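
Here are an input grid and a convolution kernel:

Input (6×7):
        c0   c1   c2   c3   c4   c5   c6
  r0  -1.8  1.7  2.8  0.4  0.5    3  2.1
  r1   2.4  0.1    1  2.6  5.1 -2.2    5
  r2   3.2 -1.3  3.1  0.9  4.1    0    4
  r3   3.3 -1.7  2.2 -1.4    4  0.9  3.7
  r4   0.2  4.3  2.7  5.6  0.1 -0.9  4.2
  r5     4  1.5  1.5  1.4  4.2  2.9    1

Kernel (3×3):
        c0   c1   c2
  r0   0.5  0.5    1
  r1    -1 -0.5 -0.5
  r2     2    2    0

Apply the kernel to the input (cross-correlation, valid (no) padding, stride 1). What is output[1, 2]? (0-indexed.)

2.9

The receptive field on the input at this output position is [1 2.6 5.1 / 3.1 0.9 4.1 / 2.2 -1.4 4]. Elementwise product with the kernel and sum: 1·0.5 + 2.6·0.5 + 5.1·1 + 3.1·-1 + 0.9·-0.5 + 4.1·-0.5 + 2.2·2 + -1.4·2.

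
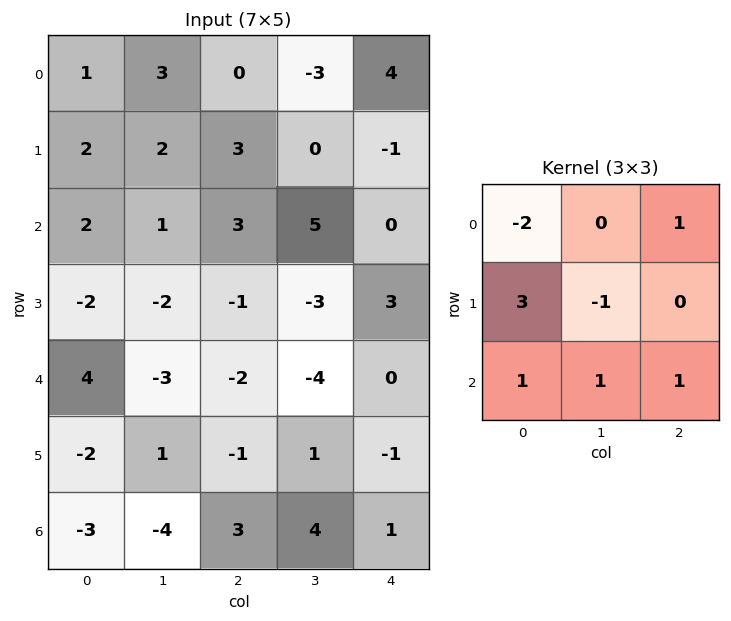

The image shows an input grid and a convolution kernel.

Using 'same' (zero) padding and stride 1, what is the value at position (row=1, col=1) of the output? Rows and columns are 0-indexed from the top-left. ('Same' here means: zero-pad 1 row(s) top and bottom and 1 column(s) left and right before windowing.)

The receptive field on the zero-padded input at this output position is [1 3 0 / 2 2 3 / 2 1 3]. Elementwise product with the kernel and sum: 1·-2 + 0·1 + 2·3 + 2·-1 + 2·1 + 1·1 + 3·1.

8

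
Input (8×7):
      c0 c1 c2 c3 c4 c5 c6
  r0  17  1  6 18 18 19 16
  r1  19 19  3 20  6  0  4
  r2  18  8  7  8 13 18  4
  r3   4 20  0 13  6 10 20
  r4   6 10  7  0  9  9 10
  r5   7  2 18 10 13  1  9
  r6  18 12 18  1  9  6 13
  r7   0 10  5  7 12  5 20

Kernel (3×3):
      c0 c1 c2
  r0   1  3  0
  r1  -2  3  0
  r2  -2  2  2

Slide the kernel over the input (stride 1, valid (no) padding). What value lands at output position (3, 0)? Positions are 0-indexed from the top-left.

The receptive field on the input at this output position is [4 20 0 / 6 10 7 / 7 2 18]. Elementwise product with the kernel and sum: 4·1 + 20·3 + 6·-2 + 10·3 + 7·-2 + 2·2 + 18·2.

108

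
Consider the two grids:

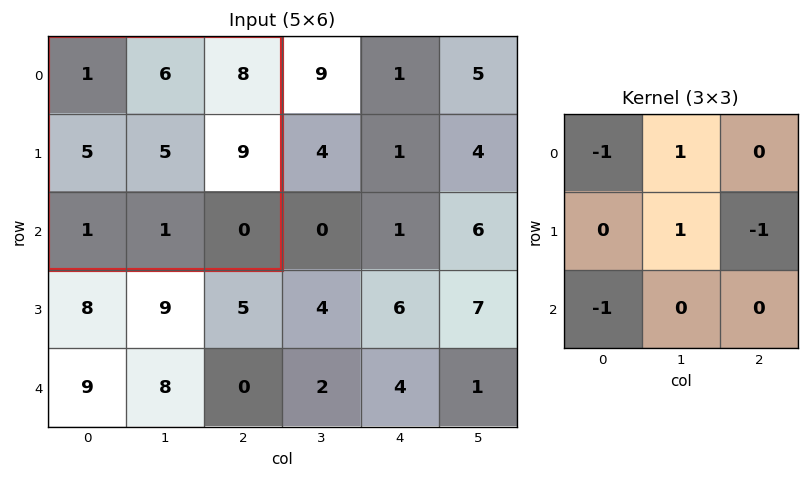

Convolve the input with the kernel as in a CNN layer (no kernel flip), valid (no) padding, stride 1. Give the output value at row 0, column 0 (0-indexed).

The receptive field on the input at this output position is [1 6 8 / 5 5 9 / 1 1 0]. Elementwise product with the kernel and sum: 1·-1 + 6·1 + 5·1 + 9·-1 + 1·-1.

0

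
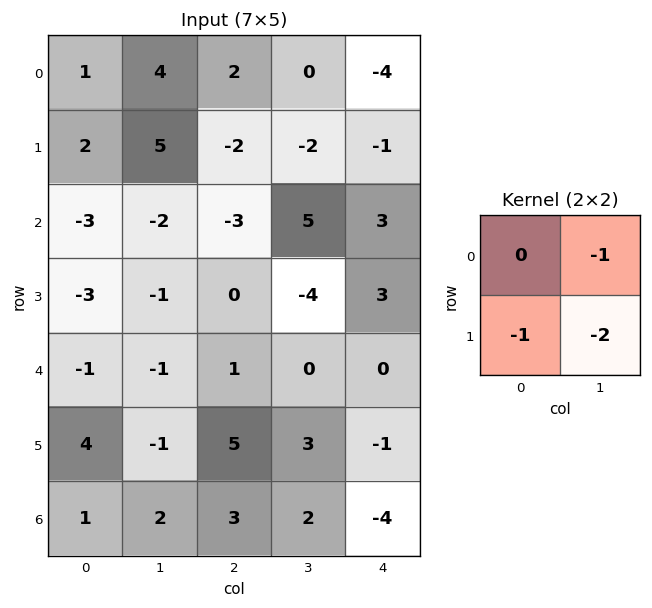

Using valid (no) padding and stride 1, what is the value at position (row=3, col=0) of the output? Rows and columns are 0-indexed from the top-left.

The receptive field on the input at this output position is [-3 -1 / -1 -1]. Elementwise product with the kernel and sum: -1·-1 + -1·-1 + -1·-2.

4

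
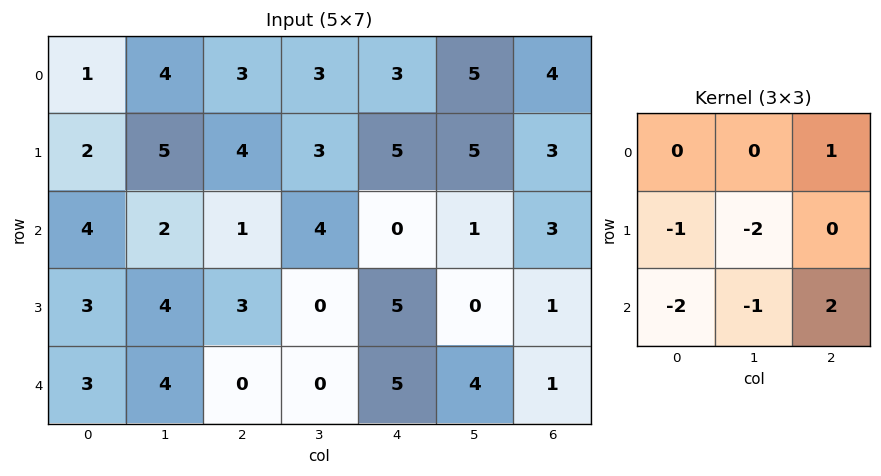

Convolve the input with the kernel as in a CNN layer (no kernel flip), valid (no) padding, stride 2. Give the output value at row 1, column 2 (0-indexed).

-14

The receptive field on the input at this output position is [0 1 3 / 5 0 1 / 5 4 1]. Elementwise product with the kernel and sum: 3·1 + 5·-1 + 0·-2 + 5·-2 + 4·-1 + 1·2.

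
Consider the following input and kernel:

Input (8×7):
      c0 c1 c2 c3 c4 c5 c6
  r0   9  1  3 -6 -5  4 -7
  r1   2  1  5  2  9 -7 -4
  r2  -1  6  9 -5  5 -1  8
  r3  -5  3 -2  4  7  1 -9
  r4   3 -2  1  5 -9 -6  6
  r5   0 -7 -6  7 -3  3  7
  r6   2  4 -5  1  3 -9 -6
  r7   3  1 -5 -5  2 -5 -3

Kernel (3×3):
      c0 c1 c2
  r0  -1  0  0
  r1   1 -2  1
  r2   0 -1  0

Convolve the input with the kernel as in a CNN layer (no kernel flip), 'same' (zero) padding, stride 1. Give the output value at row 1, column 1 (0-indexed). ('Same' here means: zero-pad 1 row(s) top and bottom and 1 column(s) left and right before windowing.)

-10

The receptive field on the zero-padded input at this output position is [9 1 3 / 2 1 5 / -1 6 9]. Elementwise product with the kernel and sum: 9·-1 + 2·1 + 1·-2 + 5·1 + 6·-1.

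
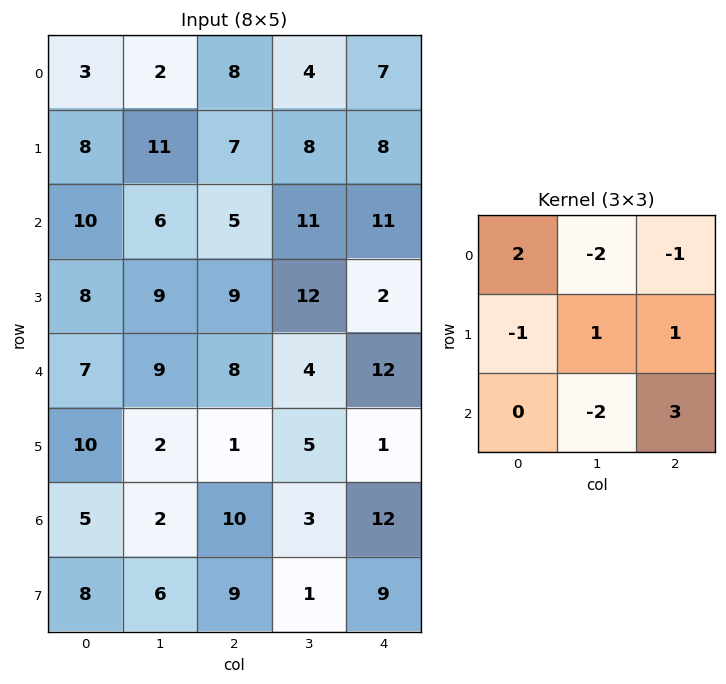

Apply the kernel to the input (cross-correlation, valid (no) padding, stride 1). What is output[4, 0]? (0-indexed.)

7

The receptive field on the input at this output position is [7 9 8 / 10 2 1 / 5 2 10]. Elementwise product with the kernel and sum: 7·2 + 9·-2 + 8·-1 + 10·-1 + 2·1 + 1·1 + 2·-2 + 10·3.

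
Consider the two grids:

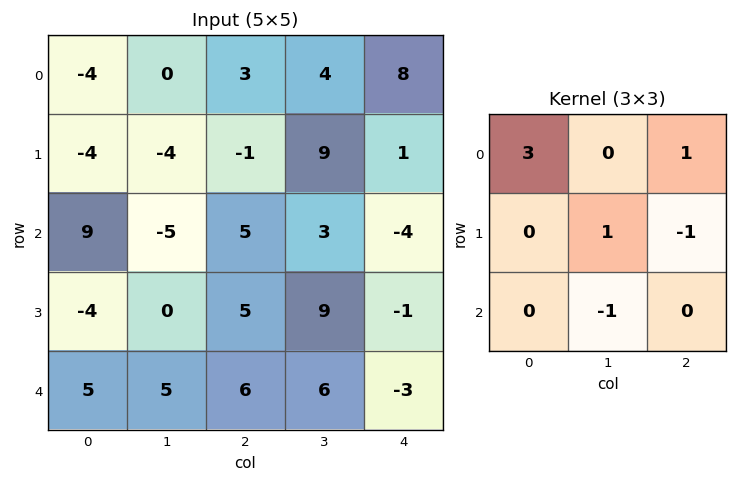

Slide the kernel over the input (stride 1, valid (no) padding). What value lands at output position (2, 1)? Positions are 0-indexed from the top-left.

-22

The receptive field on the input at this output position is [-5 5 3 / 0 5 9 / 5 6 6]. Elementwise product with the kernel and sum: -5·3 + 3·1 + 5·1 + 9·-1 + 6·-1.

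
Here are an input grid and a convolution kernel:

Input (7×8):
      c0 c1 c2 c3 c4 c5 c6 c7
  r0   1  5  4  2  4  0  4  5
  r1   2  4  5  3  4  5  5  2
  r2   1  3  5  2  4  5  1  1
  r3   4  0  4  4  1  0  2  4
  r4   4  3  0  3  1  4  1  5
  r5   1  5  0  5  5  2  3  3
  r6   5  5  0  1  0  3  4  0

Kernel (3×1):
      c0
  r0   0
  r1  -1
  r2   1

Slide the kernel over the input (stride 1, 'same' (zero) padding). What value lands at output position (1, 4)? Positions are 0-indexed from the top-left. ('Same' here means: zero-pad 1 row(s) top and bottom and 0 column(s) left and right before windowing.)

0

The receptive field on the zero-padded input at this output position is [4 / 4 / 4]. Elementwise product with the kernel and sum: 4·-1 + 4·1.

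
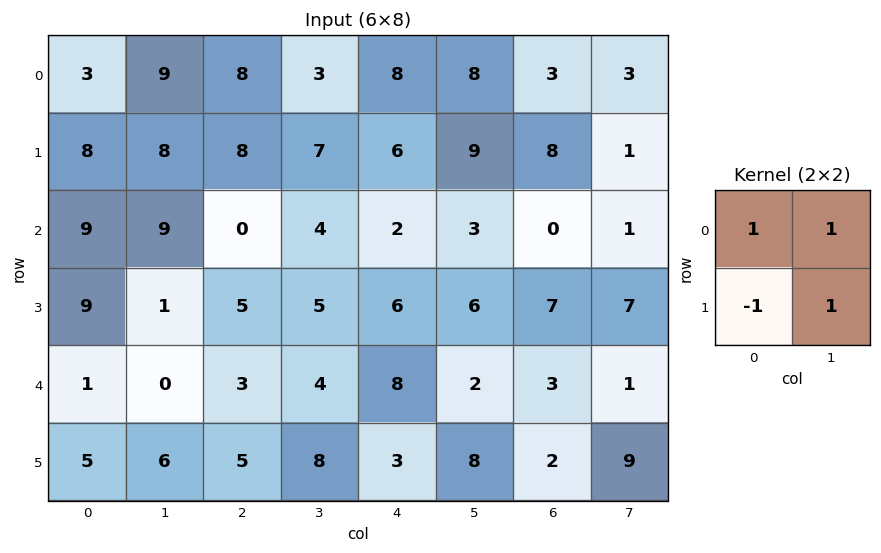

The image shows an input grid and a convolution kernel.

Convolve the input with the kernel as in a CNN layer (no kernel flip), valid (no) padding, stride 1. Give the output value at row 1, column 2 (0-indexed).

The receptive field on the input at this output position is [8 7 / 0 4]. Elementwise product with the kernel and sum: 8·1 + 7·1 + 0·-1 + 4·1.

19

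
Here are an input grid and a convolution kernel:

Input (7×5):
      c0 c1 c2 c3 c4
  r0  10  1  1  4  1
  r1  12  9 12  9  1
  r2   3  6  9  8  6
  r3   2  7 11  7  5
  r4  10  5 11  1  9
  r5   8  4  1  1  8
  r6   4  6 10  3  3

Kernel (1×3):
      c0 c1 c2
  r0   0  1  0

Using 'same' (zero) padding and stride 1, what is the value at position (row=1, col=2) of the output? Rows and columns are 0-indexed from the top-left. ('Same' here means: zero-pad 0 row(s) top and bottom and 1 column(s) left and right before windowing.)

The receptive field on the zero-padded input at this output position is [9 12 9]. Elementwise product with the kernel and sum: 12·1.

12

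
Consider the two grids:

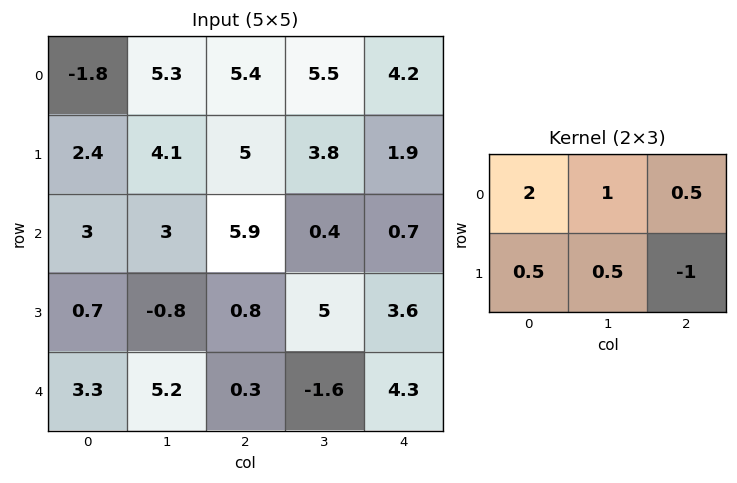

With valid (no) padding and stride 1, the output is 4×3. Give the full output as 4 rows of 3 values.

2.65 19.5 20.9
8.5 19.15 17.2
11.1 7.1 11.85
4.95 6.05 3.45

Output[0,0]: The receptive field on the input at this output position is [-1.8 5.3 5.4 / 2.4 4.1 5]. Elementwise product with the kernel and sum: -1.8·2 + 5.3·1 + 5.4·0.5 + 2.4·0.5 + 4.1·0.5 + 5·-1.
Output[0,1]: The receptive field on the input at this output position is [5.3 5.4 5.5 / 4.1 5 3.8]. Elementwise product with the kernel and sum: 5.3·2 + 5.4·1 + 5.5·0.5 + 4.1·0.5 + 5·0.5 + 3.8·-1.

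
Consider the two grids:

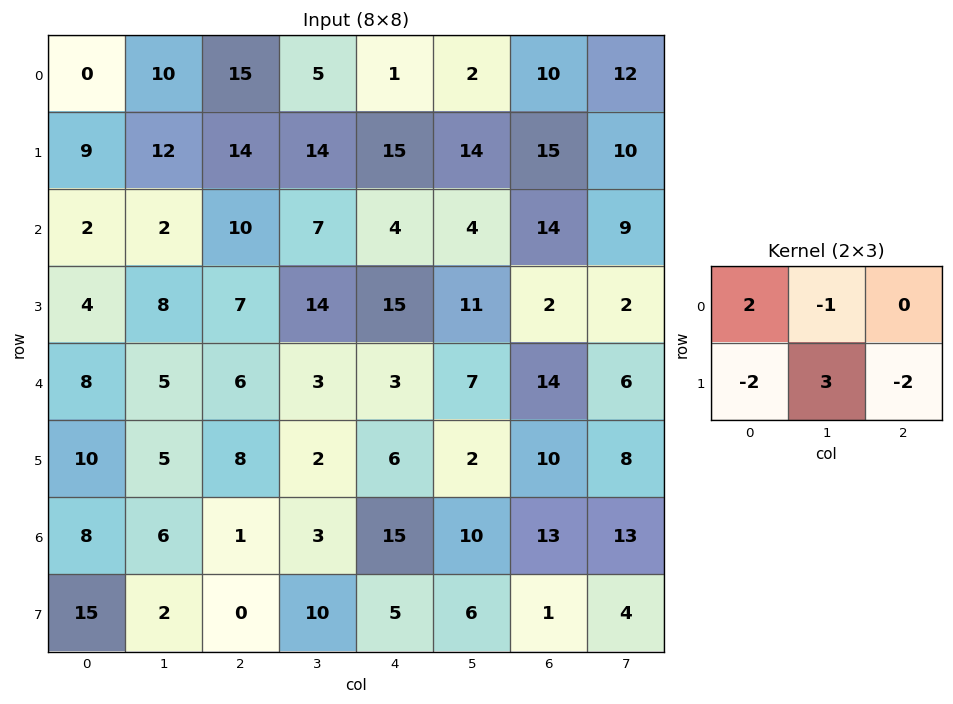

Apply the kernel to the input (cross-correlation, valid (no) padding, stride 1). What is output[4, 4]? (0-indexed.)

The receptive field on the input at this output position is [3 7 14 / 6 2 10]. Elementwise product with the kernel and sum: 3·2 + 7·-1 + 6·-2 + 2·3 + 10·-2.

-27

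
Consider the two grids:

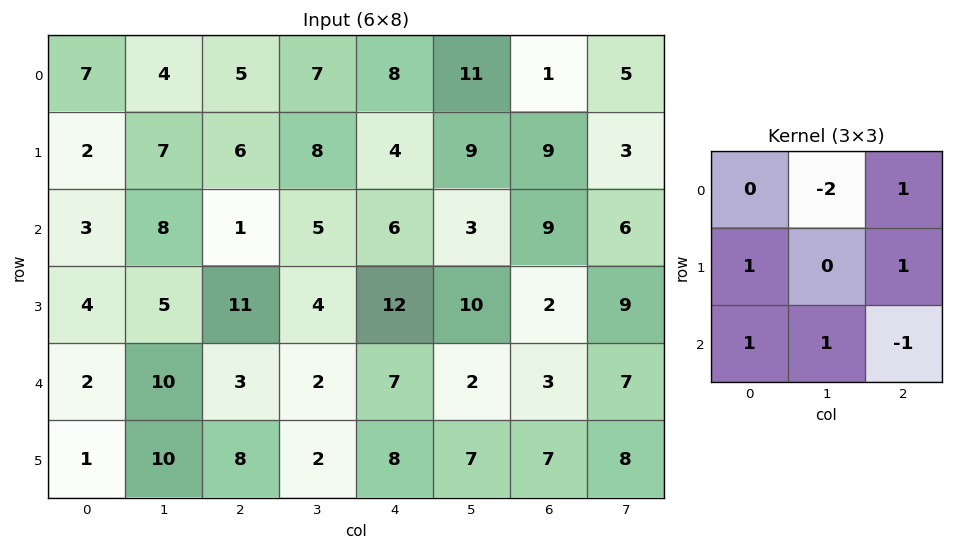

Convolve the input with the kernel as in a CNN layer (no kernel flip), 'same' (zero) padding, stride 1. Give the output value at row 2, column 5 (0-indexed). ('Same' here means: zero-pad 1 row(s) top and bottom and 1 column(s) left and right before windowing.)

The receptive field on the zero-padded input at this output position is [4 9 9 / 6 3 9 / 12 10 2]. Elementwise product with the kernel and sum: 9·-2 + 9·1 + 6·1 + 9·1 + 12·1 + 10·1 + 2·-1.

26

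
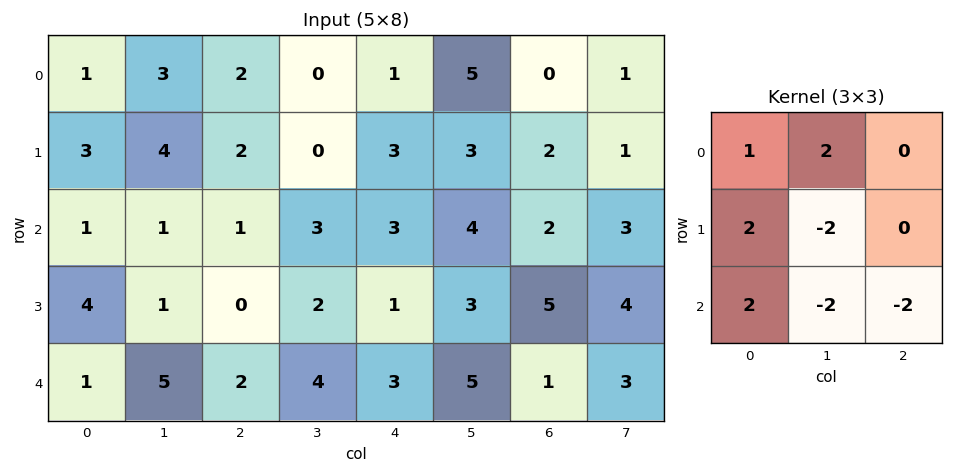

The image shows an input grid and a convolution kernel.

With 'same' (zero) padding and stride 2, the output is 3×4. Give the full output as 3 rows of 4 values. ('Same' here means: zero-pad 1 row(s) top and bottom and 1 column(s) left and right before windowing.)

-16 6 -14 10
-6 6 2 -1
6 7 6 21

Output[0,0]: The receptive field on the zero-padded input at this output position is [0 0 0 / 0 1 3 / 0 3 4]. Elementwise product with the kernel and sum: 0·1 + 0·2 + 0·2 + 1·-2 + 0·2 + 3·-2 + 4·-2.
Output[0,1]: The receptive field on the zero-padded input at this output position is [0 0 0 / 3 2 0 / 4 2 0]. Elementwise product with the kernel and sum: 0·1 + 0·2 + 3·2 + 2·-2 + 4·2 + 2·-2 + 0·-2.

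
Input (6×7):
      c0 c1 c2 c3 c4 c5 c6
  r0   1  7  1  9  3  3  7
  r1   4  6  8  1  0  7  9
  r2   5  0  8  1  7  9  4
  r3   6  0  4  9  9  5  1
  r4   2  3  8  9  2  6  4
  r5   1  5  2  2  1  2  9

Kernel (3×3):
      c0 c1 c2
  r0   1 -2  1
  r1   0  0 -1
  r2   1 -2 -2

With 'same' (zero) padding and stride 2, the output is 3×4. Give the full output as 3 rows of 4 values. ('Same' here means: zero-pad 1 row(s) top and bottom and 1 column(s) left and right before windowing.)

Output[0,0]: The receptive field on the zero-padded input at this output position is [0 0 0 / 0 1 7 / 0 4 6]. Elementwise product with the kernel and sum: 0·1 + 0·-2 + 0·1 + 7·-1 + 0·1 + 4·-2 + 6·-2.

-27 -21 -16 -11
-14 -36 -20 -8
-27 -11 -14 -13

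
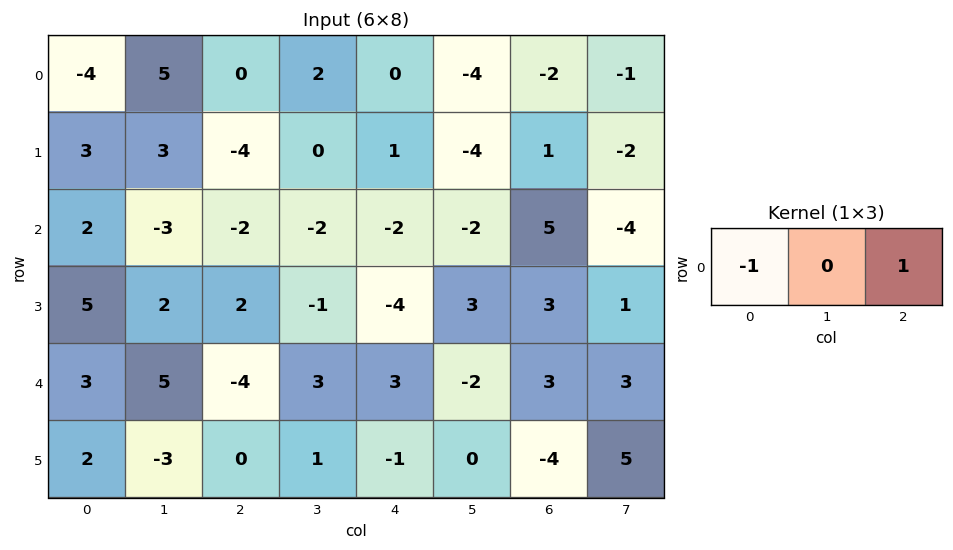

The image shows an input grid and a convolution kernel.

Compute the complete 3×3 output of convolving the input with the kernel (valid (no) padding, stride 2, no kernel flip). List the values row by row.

Output[0,0]: The receptive field on the input at this output position is [-4 5 0]. Elementwise product with the kernel and sum: -4·-1 + 0·1.
Output[0,1]: The receptive field on the input at this output position is [0 2 0]. Elementwise product with the kernel and sum: 0·-1 + 0·1.

4 0 -2
-4 0 7
-7 7 0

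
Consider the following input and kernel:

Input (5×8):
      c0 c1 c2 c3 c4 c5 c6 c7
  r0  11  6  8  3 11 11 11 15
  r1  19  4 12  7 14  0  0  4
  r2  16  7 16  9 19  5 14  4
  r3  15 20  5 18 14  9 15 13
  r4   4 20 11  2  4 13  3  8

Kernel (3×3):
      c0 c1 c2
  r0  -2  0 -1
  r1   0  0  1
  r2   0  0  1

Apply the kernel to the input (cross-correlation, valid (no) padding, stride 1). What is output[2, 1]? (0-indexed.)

The receptive field on the input at this output position is [7 16 9 / 20 5 18 / 20 11 2]. Elementwise product with the kernel and sum: 7·-2 + 9·-1 + 18·1 + 2·1.

-3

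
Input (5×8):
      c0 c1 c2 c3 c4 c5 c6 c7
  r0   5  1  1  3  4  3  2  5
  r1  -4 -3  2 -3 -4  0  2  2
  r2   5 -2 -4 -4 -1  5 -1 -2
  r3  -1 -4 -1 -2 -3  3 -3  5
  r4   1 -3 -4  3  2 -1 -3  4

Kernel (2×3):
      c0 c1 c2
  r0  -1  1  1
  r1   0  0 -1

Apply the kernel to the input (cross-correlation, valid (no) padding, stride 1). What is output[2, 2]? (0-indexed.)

2

The receptive field on the input at this output position is [-4 -4 -1 / -1 -2 -3]. Elementwise product with the kernel and sum: -4·-1 + -4·1 + -1·1 + -3·-1.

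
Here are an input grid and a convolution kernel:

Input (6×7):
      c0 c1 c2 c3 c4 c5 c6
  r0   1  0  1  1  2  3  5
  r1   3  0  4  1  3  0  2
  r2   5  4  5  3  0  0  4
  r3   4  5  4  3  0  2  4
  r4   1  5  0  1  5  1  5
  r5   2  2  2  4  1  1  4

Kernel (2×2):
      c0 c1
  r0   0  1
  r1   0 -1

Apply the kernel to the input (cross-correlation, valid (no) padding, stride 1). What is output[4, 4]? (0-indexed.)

0

The receptive field on the input at this output position is [5 1 / 1 1]. Elementwise product with the kernel and sum: 1·1 + 1·-1.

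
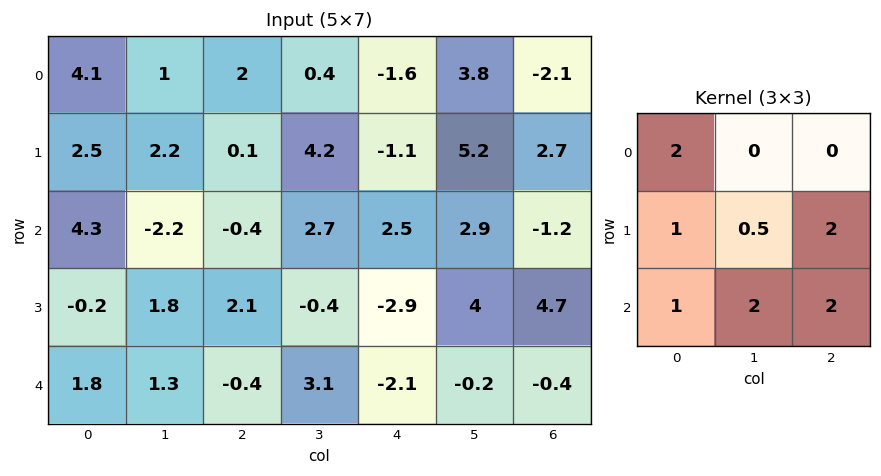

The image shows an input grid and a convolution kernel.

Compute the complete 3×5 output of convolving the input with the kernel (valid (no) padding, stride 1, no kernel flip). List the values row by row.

11.1 15.05 14 28.35 9.6
15 12.6 1.65 19.95 13.85
17.1 4.35 -3.1 10.05 10.2

Output[0,0]: The receptive field on the input at this output position is [4.1 1 2 / 2.5 2.2 0.1 / 4.3 -2.2 -0.4]. Elementwise product with the kernel and sum: 4.1·2 + 2.5·1 + 2.2·0.5 + 0.1·2 + 4.3·1 + -2.2·2 + -0.4·2.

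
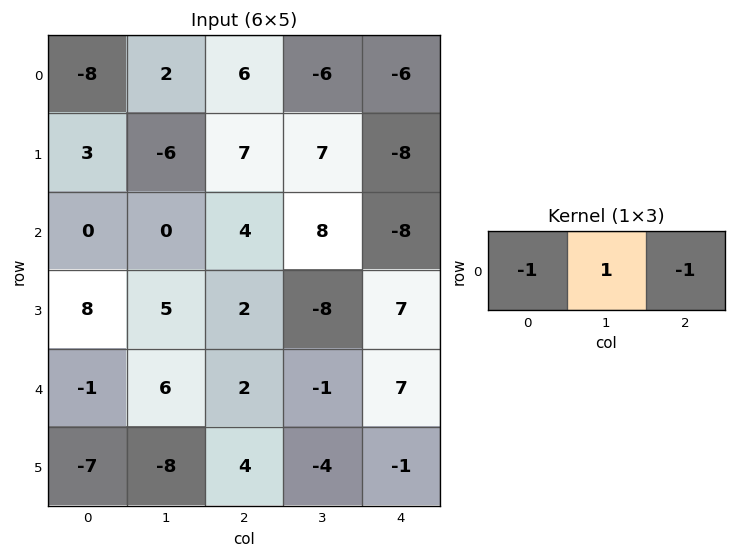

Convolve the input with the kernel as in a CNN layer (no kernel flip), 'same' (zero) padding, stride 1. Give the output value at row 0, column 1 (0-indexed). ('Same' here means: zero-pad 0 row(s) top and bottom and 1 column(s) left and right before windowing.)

4

The receptive field on the zero-padded input at this output position is [-8 2 6]. Elementwise product with the kernel and sum: -8·-1 + 2·1 + 6·-1.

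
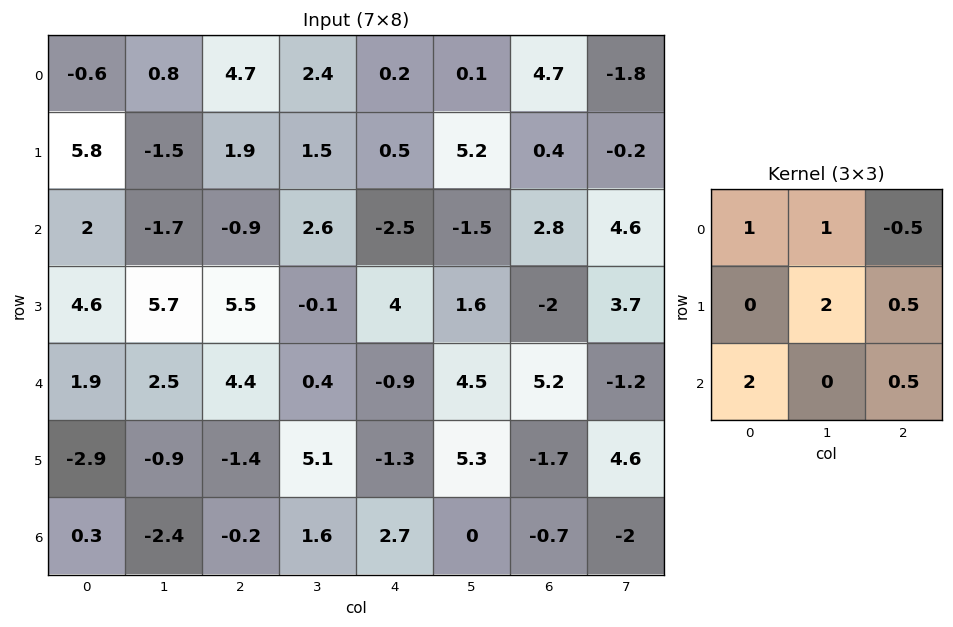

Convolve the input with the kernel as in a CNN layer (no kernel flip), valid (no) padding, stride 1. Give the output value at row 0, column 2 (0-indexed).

7.2

The receptive field on the input at this output position is [4.7 2.4 0.2 / 1.9 1.5 0.5 / -0.9 2.6 -2.5]. Elementwise product with the kernel and sum: 4.7·1 + 2.4·1 + 0.2·-0.5 + 1.5·2 + 0.5·0.5 + -0.9·2 + -2.5·0.5.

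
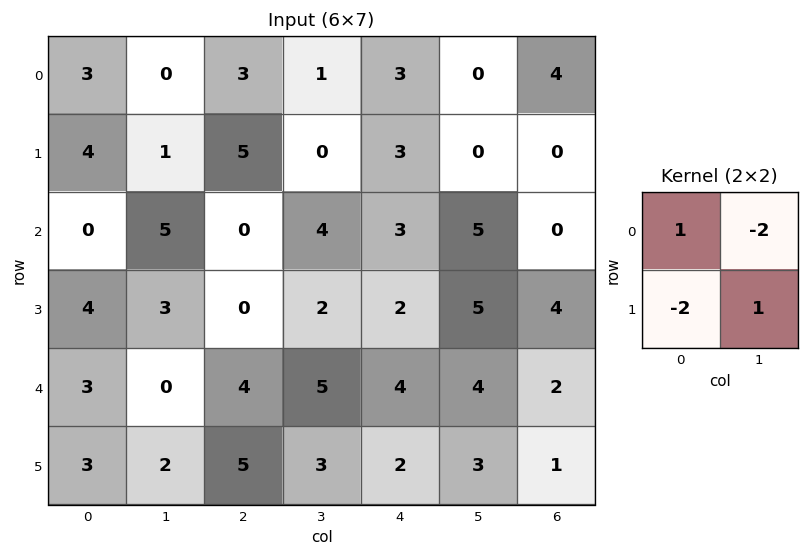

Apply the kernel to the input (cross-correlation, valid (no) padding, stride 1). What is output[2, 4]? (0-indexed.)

-6

The receptive field on the input at this output position is [3 5 / 2 5]. Elementwise product with the kernel and sum: 3·1 + 5·-2 + 2·-2 + 5·1.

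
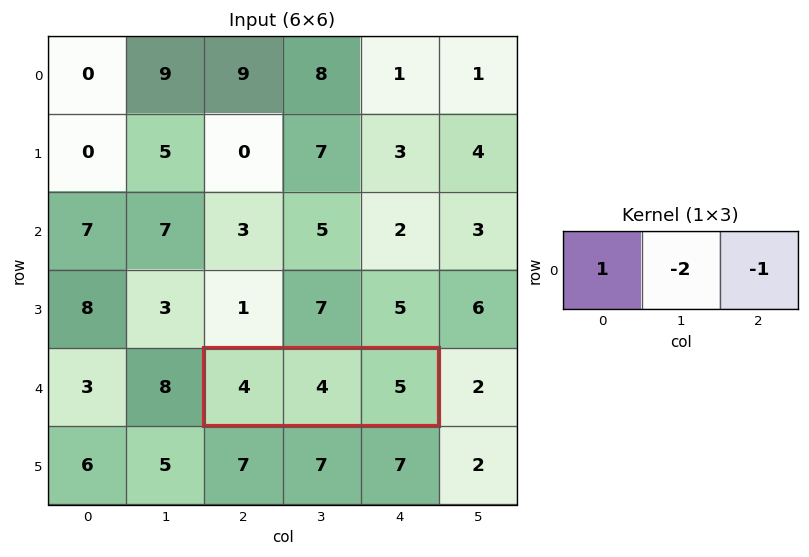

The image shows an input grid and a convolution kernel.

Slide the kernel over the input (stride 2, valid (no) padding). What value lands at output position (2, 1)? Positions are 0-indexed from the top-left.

The receptive field on the input at this output position is [4 4 5]. Elementwise product with the kernel and sum: 4·1 + 4·-2 + 5·-1.

-9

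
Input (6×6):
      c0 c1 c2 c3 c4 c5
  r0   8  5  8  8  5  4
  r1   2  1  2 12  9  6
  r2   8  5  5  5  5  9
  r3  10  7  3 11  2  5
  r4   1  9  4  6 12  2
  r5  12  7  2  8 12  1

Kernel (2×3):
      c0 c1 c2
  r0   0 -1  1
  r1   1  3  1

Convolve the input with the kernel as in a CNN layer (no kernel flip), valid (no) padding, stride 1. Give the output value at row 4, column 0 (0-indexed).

The receptive field on the input at this output position is [1 9 4 / 12 7 2]. Elementwise product with the kernel and sum: 9·-1 + 4·1 + 12·1 + 7·3 + 2·1.

30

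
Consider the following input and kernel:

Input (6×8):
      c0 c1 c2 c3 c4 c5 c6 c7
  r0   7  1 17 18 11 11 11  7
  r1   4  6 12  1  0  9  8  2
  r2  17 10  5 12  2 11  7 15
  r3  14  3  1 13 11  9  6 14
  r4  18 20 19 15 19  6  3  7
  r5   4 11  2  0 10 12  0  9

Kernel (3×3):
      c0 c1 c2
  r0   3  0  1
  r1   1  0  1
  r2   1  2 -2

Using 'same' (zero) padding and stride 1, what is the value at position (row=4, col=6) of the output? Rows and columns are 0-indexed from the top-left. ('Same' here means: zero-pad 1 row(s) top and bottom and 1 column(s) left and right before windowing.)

48

The receptive field on the zero-padded input at this output position is [9 6 14 / 6 3 7 / 12 0 9]. Elementwise product with the kernel and sum: 9·3 + 14·1 + 6·1 + 7·1 + 12·1 + 0·2 + 9·-2.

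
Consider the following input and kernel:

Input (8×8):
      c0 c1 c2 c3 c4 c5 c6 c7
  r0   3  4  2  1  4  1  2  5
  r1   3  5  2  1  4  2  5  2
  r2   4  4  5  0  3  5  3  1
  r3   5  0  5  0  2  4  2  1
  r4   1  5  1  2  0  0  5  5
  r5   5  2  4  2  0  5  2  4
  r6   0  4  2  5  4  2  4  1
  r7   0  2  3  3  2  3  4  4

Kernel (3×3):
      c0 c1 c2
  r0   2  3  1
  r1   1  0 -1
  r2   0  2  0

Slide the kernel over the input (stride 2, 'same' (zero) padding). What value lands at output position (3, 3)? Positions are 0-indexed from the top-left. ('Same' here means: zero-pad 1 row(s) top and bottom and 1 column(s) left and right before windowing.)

29

The receptive field on the zero-padded input at this output position is [5 2 4 / 2 4 1 / 3 4 4]. Elementwise product with the kernel and sum: 5·2 + 2·3 + 4·1 + 2·1 + 1·-1 + 4·2.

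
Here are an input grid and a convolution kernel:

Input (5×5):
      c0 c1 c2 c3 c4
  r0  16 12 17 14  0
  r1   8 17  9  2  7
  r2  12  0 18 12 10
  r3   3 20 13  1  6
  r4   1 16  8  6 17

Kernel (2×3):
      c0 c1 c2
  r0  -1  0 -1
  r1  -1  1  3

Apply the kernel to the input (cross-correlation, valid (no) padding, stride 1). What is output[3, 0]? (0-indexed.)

23

The receptive field on the input at this output position is [3 20 13 / 1 16 8]. Elementwise product with the kernel and sum: 3·-1 + 13·-1 + 1·-1 + 16·1 + 8·3.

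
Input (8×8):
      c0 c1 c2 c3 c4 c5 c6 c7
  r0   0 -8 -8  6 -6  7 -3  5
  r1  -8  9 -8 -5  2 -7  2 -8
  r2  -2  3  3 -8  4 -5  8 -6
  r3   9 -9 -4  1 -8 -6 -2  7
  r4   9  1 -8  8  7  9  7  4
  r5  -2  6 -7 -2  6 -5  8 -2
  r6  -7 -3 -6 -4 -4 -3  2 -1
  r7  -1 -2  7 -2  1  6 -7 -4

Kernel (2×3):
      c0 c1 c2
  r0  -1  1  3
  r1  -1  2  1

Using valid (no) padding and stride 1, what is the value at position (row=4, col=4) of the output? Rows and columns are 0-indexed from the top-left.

The receptive field on the input at this output position is [7 9 7 / 6 -5 8]. Elementwise product with the kernel and sum: 7·-1 + 9·1 + 7·3 + 6·-1 + -5·2 + 8·1.

15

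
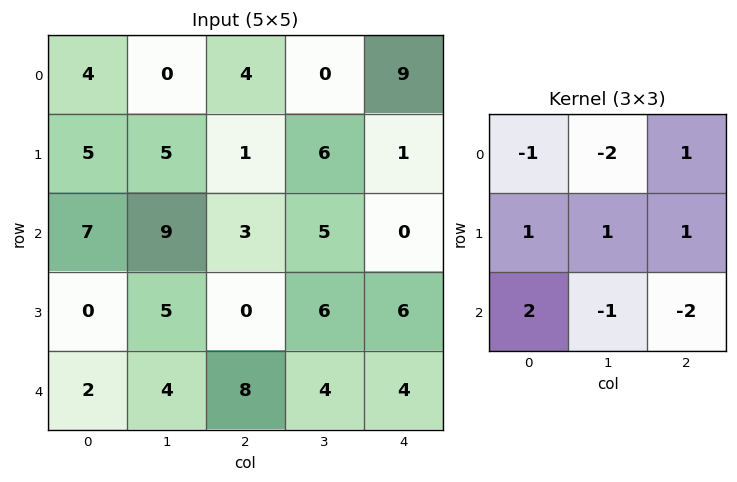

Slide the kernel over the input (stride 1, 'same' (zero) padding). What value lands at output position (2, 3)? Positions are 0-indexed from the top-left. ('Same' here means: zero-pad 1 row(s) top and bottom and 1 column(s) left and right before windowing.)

-22

The receptive field on the zero-padded input at this output position is [1 6 1 / 3 5 0 / 0 6 6]. Elementwise product with the kernel and sum: 1·-1 + 6·-2 + 1·1 + 3·1 + 5·1 + 0·1 + 0·2 + 6·-1 + 6·-2.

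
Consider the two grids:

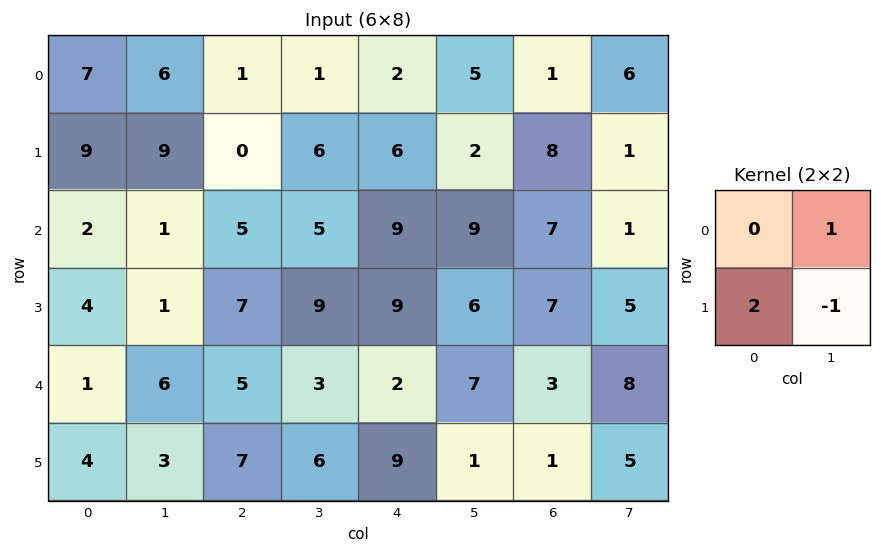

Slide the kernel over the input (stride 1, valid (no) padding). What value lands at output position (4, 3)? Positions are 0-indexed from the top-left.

5

The receptive field on the input at this output position is [3 2 / 6 9]. Elementwise product with the kernel and sum: 2·1 + 6·2 + 9·-1.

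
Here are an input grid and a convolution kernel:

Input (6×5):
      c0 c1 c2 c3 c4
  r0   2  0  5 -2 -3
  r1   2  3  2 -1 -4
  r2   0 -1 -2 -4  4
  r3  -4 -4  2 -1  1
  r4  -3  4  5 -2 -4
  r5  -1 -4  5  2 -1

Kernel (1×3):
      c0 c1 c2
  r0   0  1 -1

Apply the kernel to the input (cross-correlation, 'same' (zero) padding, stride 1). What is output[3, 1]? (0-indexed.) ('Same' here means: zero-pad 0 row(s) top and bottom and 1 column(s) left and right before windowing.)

-6

The receptive field on the zero-padded input at this output position is [-4 -4 2]. Elementwise product with the kernel and sum: -4·1 + 2·-1.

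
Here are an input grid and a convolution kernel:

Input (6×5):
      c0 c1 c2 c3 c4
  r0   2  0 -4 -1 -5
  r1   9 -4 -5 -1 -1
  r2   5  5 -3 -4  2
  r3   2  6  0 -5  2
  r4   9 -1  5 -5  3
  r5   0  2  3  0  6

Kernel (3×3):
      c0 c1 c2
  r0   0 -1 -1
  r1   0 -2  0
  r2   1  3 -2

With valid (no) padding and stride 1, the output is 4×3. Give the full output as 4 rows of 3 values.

Output[0,0]: The receptive field on the input at this output position is [2 0 -4 / 9 -4 -5 / 5 5 -3]. Elementwise product with the kernel and sum: 0·-1 + -4·-1 + -4·-2 + 5·1 + 5·3 + -3·-2.
Output[0,1]: The receptive field on the input at this output position is [0 -4 -1 / -4 -5 -1 / 5 -3 -4]. Elementwise product with the kernel and sum: -4·-1 + -1·-1 + -5·-2 + 5·1 + -3·3 + -4·-2.

38 19 -11
19 28 -9
-18 31 -4
-4 6 4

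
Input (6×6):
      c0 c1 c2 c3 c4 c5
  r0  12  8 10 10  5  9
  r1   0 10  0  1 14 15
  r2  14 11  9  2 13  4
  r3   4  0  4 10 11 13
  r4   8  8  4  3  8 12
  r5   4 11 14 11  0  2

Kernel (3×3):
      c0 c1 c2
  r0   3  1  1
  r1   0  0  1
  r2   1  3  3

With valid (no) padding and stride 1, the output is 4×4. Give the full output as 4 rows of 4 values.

Output[0,0]: The receptive field on the input at this output position is [12 8 10 / 0 10 0 / 14 11 9]. Elementwise product with the kernel and sum: 12·3 + 8·1 + 10·1 + 0·1 + 14·1 + 11·3 + 9·3.
Output[0,1]: The receptive field on the input at this output position is [8 10 10 / 10 0 1 / 11 9 2]. Elementwise product with the kernel and sum: 8·3 + 10·1 + 10·1 + 1·1 + 11·1 + 9·3 + 2·3.

128 89 113 112
35 75 95 118
110 83 90 99
99 103 88 83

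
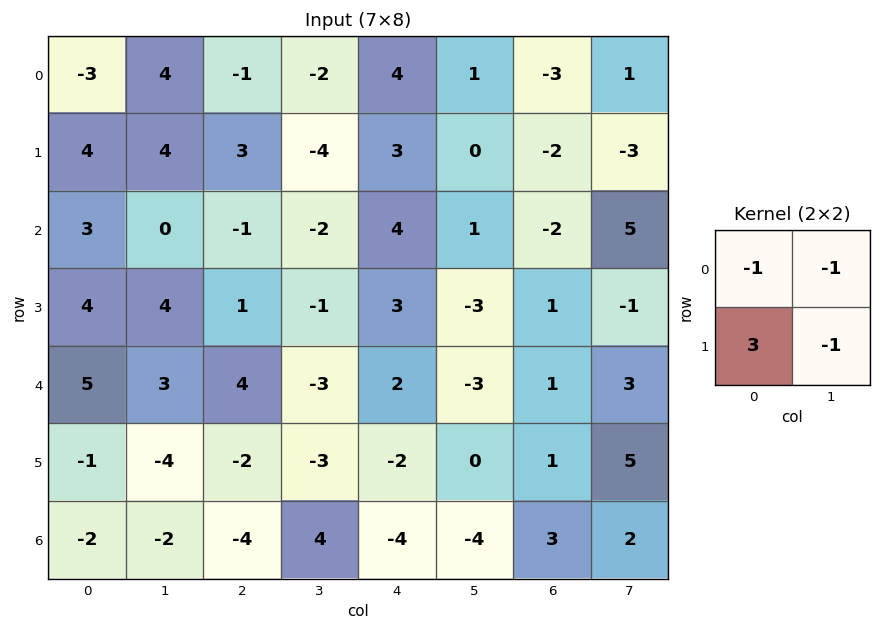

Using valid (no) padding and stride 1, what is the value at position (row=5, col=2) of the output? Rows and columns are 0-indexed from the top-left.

-11

The receptive field on the input at this output position is [-2 -3 / -4 4]. Elementwise product with the kernel and sum: -2·-1 + -3·-1 + -4·3 + 4·-1.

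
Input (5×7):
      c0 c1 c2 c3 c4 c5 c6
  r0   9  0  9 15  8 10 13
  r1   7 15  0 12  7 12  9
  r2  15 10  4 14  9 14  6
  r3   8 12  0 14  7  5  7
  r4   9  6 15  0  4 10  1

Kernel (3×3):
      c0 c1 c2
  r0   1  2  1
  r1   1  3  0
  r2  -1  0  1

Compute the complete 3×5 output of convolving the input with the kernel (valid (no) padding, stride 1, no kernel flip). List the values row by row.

59 52 88 74 81
74 51 84 70 91
89 38 72 91 62

Output[0,0]: The receptive field on the input at this output position is [9 0 9 / 7 15 0 / 15 10 4]. Elementwise product with the kernel and sum: 9·1 + 0·2 + 9·1 + 7·1 + 15·3 + 15·-1 + 4·1.
Output[0,1]: The receptive field on the input at this output position is [0 9 15 / 15 0 12 / 10 4 14]. Elementwise product with the kernel and sum: 0·1 + 9·2 + 15·1 + 15·1 + 0·3 + 10·-1 + 14·1.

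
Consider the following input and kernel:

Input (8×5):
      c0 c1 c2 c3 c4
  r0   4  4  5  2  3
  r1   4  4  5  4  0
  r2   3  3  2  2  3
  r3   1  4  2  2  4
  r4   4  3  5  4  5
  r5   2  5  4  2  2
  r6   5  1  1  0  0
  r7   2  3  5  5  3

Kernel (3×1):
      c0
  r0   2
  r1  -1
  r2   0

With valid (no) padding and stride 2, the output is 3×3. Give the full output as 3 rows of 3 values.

Output[0,0]: The receptive field on the input at this output position is [4 / 4 / 3]. Elementwise product with the kernel and sum: 4·2 + 4·-1.

4 5 6
5 2 2
6 6 8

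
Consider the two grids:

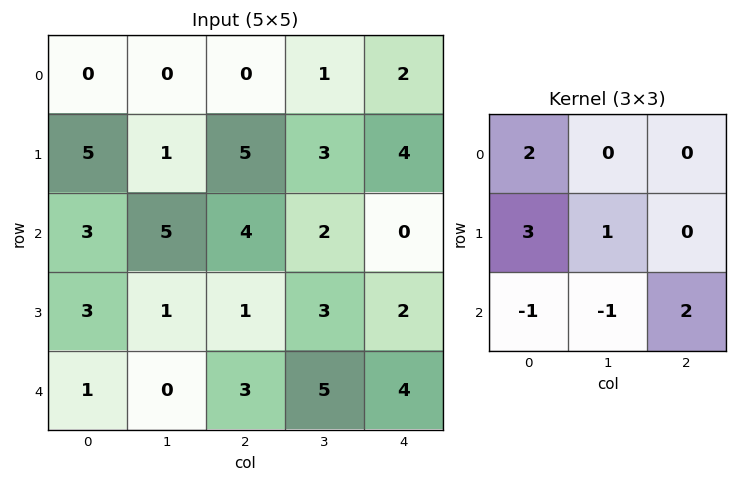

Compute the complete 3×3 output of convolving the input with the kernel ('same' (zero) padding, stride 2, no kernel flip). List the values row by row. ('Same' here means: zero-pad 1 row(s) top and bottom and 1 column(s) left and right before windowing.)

-3 0 -2
2 25 7
1 5 25

Output[0,0]: The receptive field on the zero-padded input at this output position is [0 0 0 / 0 0 0 / 0 5 1]. Elementwise product with the kernel and sum: 0·2 + 0·3 + 0·1 + 0·-1 + 5·-1 + 1·2.
Output[0,1]: The receptive field on the zero-padded input at this output position is [0 0 0 / 0 0 1 / 1 5 3]. Elementwise product with the kernel and sum: 0·2 + 0·3 + 0·1 + 1·-1 + 5·-1 + 3·2.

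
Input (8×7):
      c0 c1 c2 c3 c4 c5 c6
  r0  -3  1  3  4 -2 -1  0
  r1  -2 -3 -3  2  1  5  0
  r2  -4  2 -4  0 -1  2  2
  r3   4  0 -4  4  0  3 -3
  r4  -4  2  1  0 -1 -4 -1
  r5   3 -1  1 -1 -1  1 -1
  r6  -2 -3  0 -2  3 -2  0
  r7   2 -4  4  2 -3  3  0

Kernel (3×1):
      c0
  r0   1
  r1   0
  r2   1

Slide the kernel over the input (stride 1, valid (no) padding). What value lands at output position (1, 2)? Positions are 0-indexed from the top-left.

-7

The receptive field on the input at this output position is [-3 / -4 / -4]. Elementwise product with the kernel and sum: -3·1 + -4·1.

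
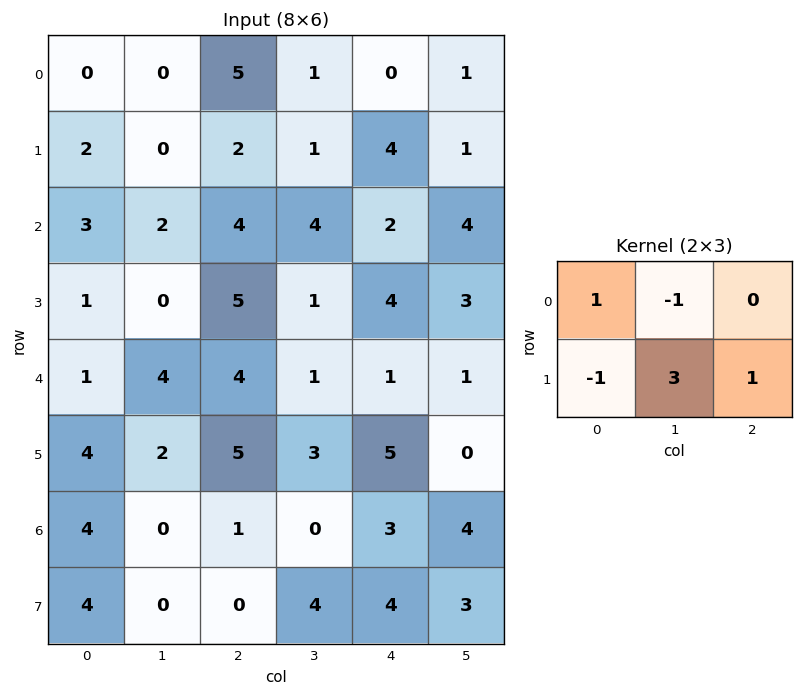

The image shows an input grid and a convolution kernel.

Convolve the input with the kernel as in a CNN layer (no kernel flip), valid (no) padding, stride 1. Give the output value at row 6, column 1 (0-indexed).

3

The receptive field on the input at this output position is [0 1 0 / 0 0 4]. Elementwise product with the kernel and sum: 0·1 + 1·-1 + 0·-1 + 0·3 + 4·1.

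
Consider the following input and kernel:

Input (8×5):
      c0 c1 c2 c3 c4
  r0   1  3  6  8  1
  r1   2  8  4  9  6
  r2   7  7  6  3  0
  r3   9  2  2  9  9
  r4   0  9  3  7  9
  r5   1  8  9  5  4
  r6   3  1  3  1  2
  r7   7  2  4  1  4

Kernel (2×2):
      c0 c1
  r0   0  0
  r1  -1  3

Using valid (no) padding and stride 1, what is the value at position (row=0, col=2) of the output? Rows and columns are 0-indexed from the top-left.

23

The receptive field on the input at this output position is [6 8 / 4 9]. Elementwise product with the kernel and sum: 4·-1 + 9·3.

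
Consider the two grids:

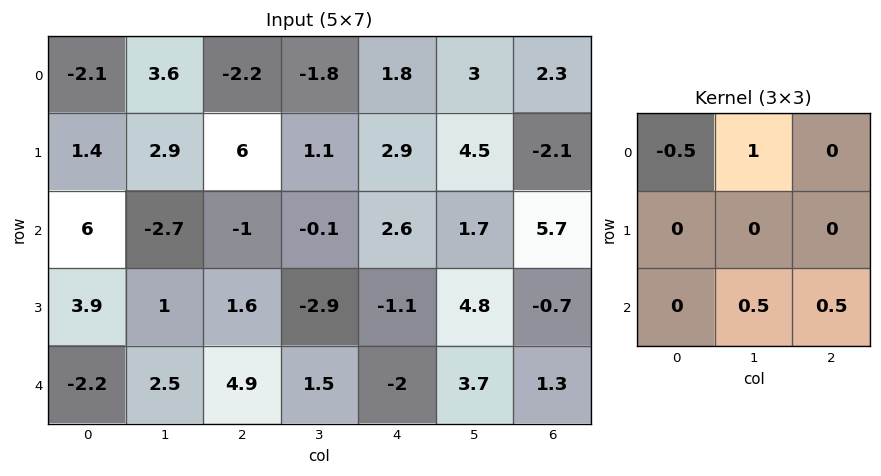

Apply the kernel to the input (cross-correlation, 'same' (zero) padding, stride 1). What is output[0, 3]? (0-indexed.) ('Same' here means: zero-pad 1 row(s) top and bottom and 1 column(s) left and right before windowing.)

2

The receptive field on the zero-padded input at this output position is [0 0 0 / -2.2 -1.8 1.8 / 6 1.1 2.9]. Elementwise product with the kernel and sum: 0·-0.5 + 0·1 + 1.1·0.5 + 2.9·0.5.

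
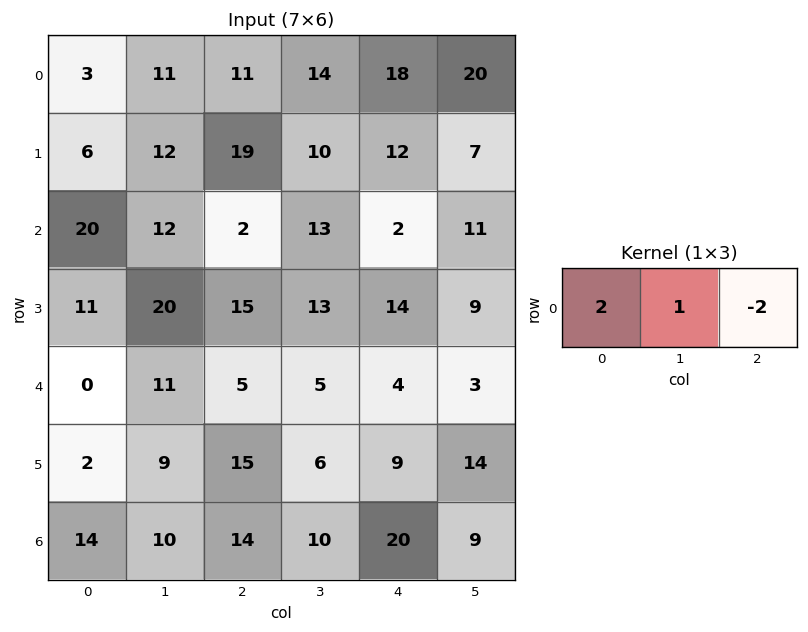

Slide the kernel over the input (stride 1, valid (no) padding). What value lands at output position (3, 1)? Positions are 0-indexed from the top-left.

The receptive field on the input at this output position is [20 15 13]. Elementwise product with the kernel and sum: 20·2 + 15·1 + 13·-2.

29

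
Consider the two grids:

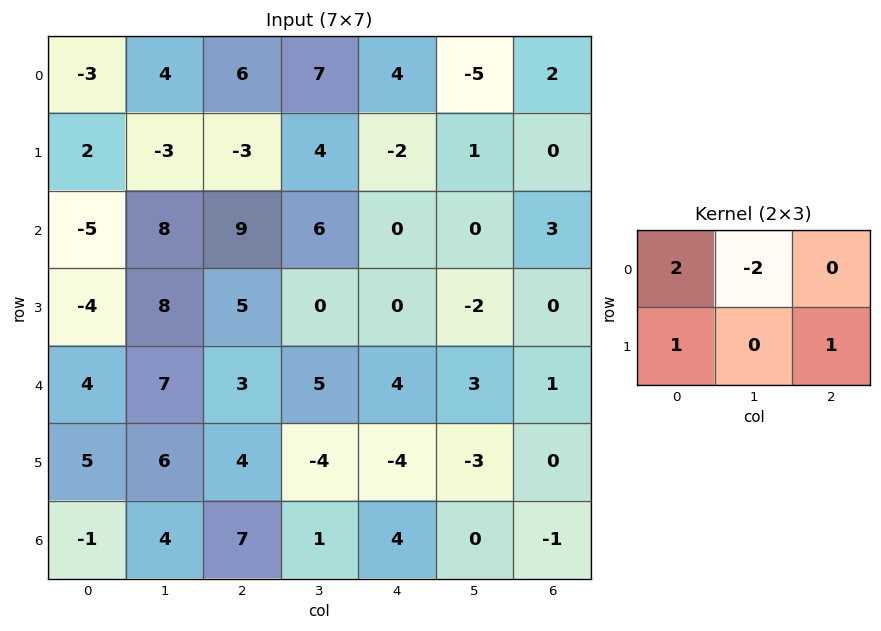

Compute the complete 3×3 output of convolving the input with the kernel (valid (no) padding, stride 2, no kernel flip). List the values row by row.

-15 -7 16
-25 11 0
3 -4 -2

Output[0,0]: The receptive field on the input at this output position is [-3 4 6 / 2 -3 -3]. Elementwise product with the kernel and sum: -3·2 + 4·-2 + 2·1 + -3·1.
Output[0,1]: The receptive field on the input at this output position is [6 7 4 / -3 4 -2]. Elementwise product with the kernel and sum: 6·2 + 7·-2 + -3·1 + -2·1.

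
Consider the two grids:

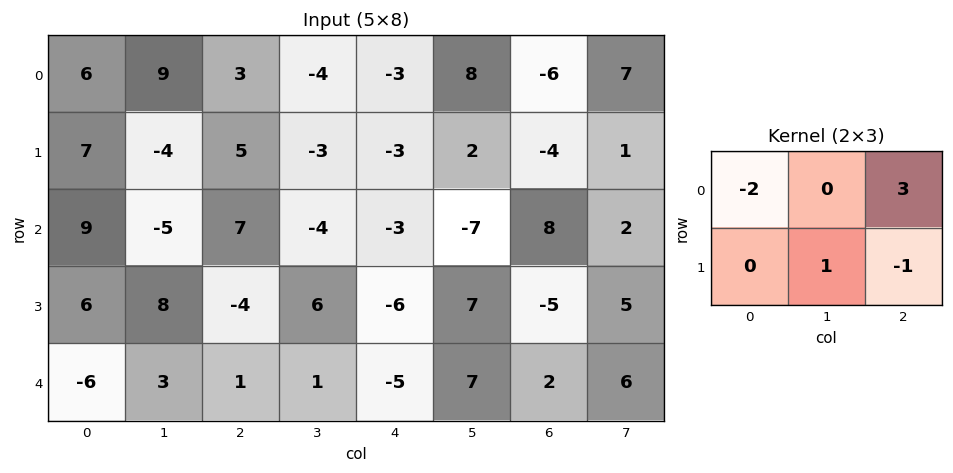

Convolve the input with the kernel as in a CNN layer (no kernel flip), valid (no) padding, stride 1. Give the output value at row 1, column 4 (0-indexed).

-21

The receptive field on the input at this output position is [-3 2 -4 / -3 -7 8]. Elementwise product with the kernel and sum: -3·-2 + -4·3 + -7·1 + 8·-1.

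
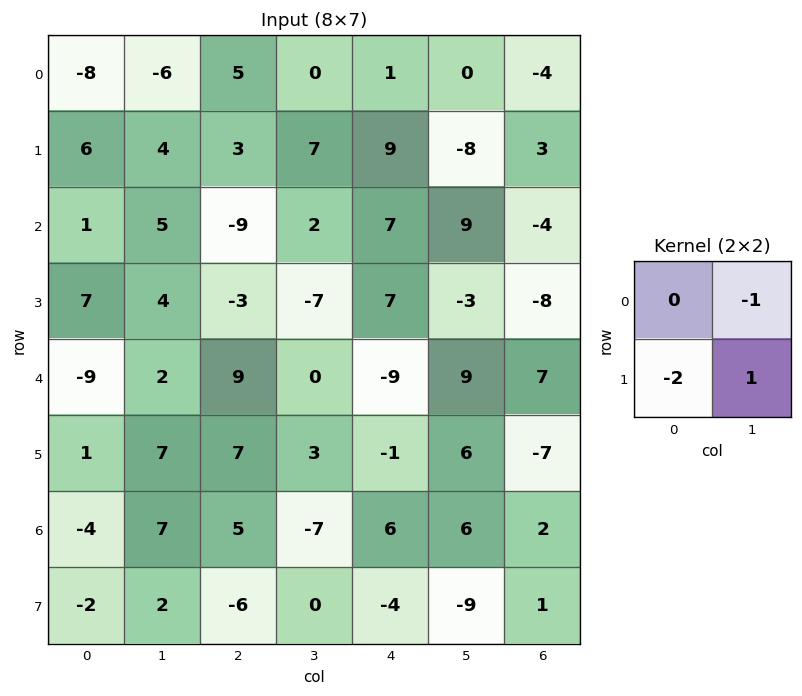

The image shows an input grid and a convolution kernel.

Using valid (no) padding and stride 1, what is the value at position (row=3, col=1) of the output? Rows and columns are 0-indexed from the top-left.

8

The receptive field on the input at this output position is [4 -3 / 2 9]. Elementwise product with the kernel and sum: -3·-1 + 2·-2 + 9·1.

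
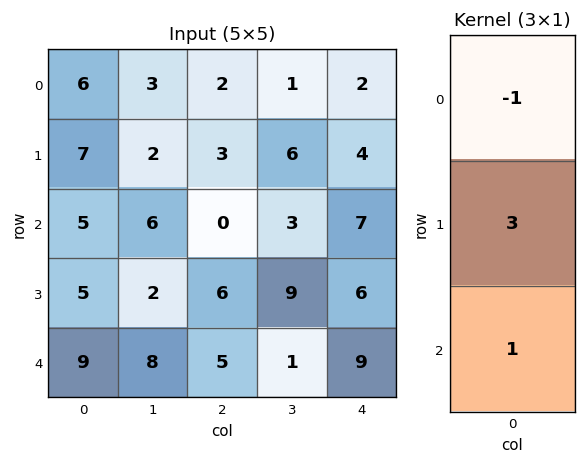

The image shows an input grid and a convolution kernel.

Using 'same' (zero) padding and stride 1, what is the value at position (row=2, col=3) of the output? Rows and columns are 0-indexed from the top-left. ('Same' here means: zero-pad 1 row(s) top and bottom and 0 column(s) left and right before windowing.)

The receptive field on the zero-padded input at this output position is [6 / 3 / 9]. Elementwise product with the kernel and sum: 6·-1 + 3·3 + 9·1.

12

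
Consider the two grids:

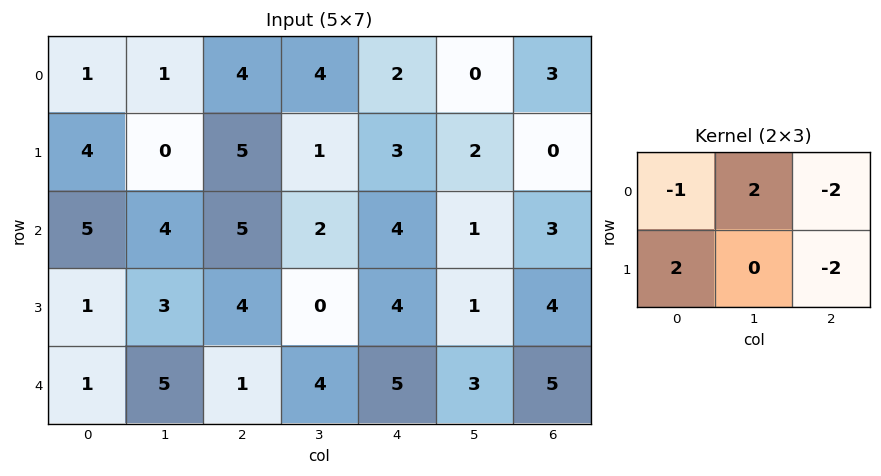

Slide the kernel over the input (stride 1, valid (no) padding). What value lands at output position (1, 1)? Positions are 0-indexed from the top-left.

12

The receptive field on the input at this output position is [0 5 1 / 4 5 2]. Elementwise product with the kernel and sum: 0·-1 + 5·2 + 1·-2 + 4·2 + 2·-2.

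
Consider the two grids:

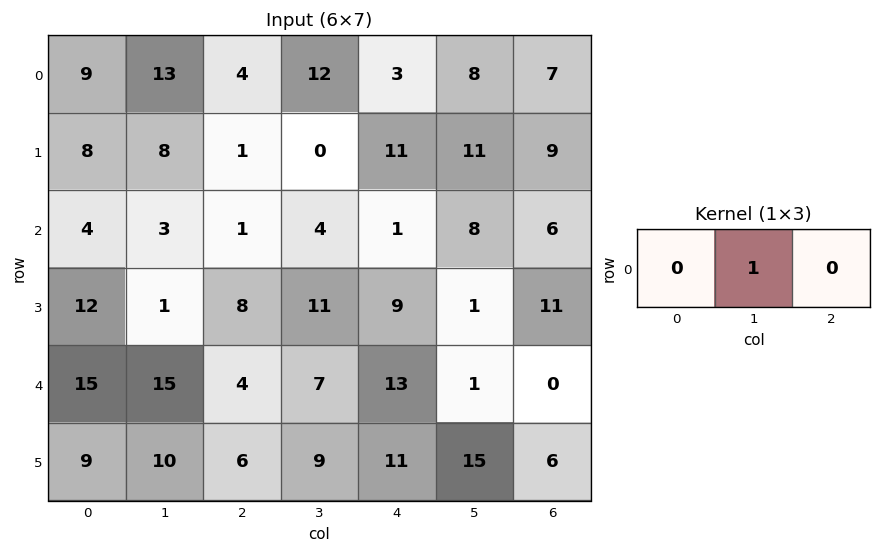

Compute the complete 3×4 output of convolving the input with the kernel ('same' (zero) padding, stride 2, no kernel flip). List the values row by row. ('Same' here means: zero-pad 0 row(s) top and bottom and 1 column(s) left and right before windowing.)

Output[0,0]: The receptive field on the zero-padded input at this output position is [0 9 13]. Elementwise product with the kernel and sum: 9·1.
Output[0,1]: The receptive field on the zero-padded input at this output position is [13 4 12]. Elementwise product with the kernel and sum: 4·1.

9 4 3 7
4 1 1 6
15 4 13 0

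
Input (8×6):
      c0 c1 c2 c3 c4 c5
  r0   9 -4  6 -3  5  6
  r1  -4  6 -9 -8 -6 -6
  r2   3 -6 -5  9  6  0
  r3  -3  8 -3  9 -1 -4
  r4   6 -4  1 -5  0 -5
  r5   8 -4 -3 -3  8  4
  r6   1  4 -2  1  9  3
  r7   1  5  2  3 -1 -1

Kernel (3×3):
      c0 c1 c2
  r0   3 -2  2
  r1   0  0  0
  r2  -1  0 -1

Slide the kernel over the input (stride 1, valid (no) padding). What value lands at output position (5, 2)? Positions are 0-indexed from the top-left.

The receptive field on the input at this output position is [-3 -3 8 / -2 1 9 / 2 3 -1]. Elementwise product with the kernel and sum: -3·3 + -3·-2 + 8·2 + 2·-1 + -1·-1.

12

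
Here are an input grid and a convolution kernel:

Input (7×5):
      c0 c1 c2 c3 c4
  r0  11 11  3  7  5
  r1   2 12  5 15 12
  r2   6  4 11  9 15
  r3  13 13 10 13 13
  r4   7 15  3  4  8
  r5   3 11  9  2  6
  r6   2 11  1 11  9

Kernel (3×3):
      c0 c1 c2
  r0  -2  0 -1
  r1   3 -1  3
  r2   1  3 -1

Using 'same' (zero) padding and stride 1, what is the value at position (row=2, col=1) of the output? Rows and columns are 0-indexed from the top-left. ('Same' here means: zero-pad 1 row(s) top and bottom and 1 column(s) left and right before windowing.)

The receptive field on the zero-padded input at this output position is [2 12 5 / 6 4 11 / 13 13 10]. Elementwise product with the kernel and sum: 2·-2 + 5·-1 + 6·3 + 4·-1 + 11·3 + 13·1 + 13·3 + 10·-1.

80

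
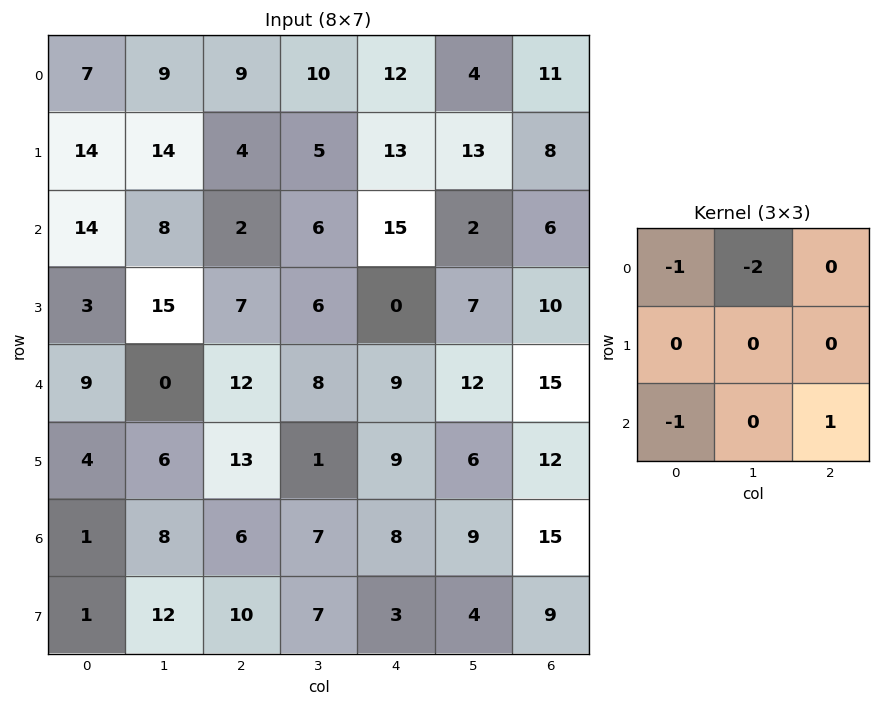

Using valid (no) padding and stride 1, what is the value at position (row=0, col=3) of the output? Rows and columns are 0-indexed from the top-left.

-38

The receptive field on the input at this output position is [10 12 4 / 5 13 13 / 6 15 2]. Elementwise product with the kernel and sum: 10·-1 + 12·-2 + 6·-1 + 2·1.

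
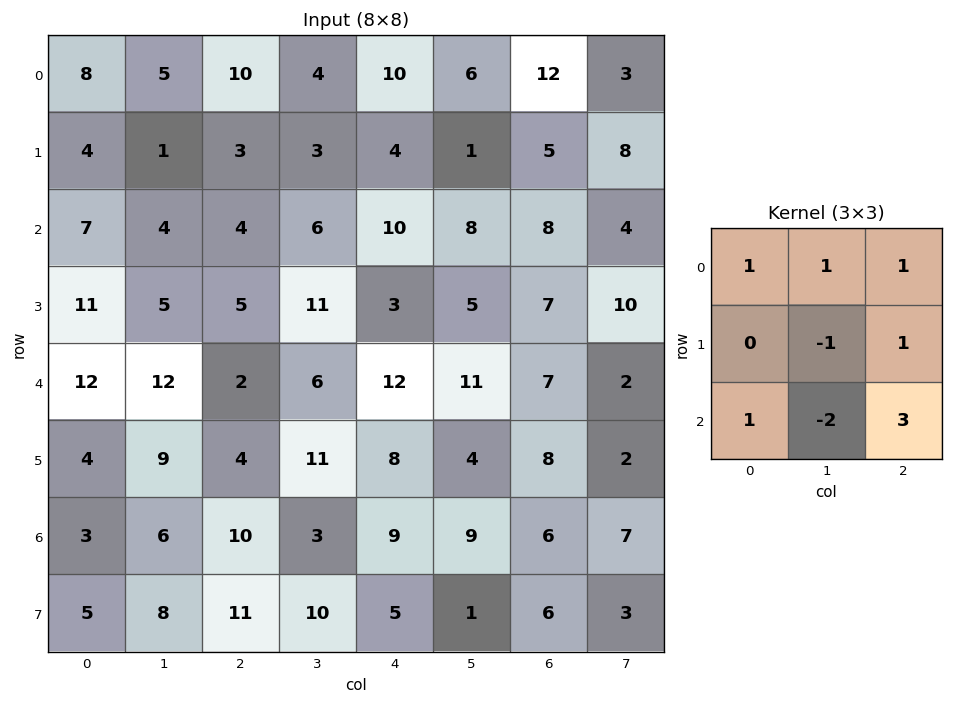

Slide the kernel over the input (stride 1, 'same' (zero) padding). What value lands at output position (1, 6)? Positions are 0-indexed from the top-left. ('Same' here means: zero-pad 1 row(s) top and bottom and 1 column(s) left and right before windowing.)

28

The receptive field on the zero-padded input at this output position is [6 12 3 / 1 5 8 / 8 8 4]. Elementwise product with the kernel and sum: 6·1 + 12·1 + 3·1 + 5·-1 + 8·1 + 8·1 + 8·-2 + 4·3.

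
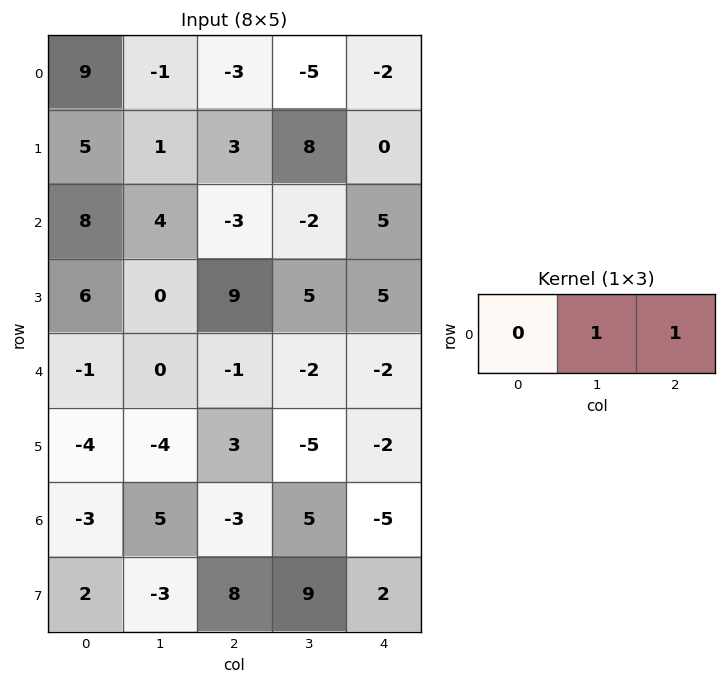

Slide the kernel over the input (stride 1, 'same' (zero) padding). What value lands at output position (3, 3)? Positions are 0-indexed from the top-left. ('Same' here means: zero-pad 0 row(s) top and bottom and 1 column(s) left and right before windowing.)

The receptive field on the zero-padded input at this output position is [9 5 5]. Elementwise product with the kernel and sum: 5·1 + 5·1.

10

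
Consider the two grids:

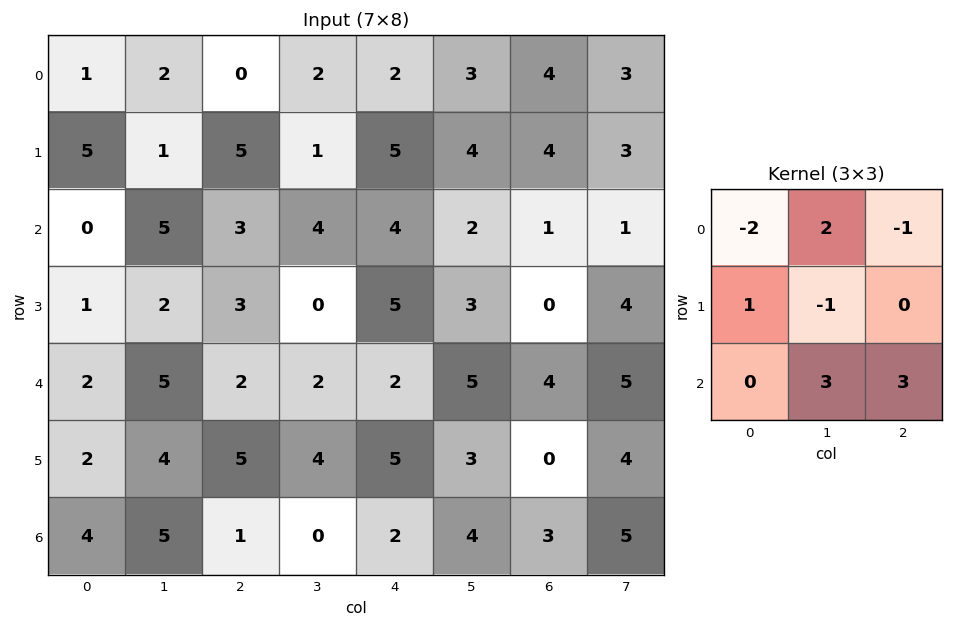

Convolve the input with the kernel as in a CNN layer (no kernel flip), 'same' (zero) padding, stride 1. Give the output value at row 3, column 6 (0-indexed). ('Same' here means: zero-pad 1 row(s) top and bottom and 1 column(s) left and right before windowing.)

27

The receptive field on the zero-padded input at this output position is [2 1 1 / 3 0 4 / 5 4 5]. Elementwise product with the kernel and sum: 2·-2 + 1·2 + 1·-1 + 3·1 + 0·-1 + 4·3 + 5·3.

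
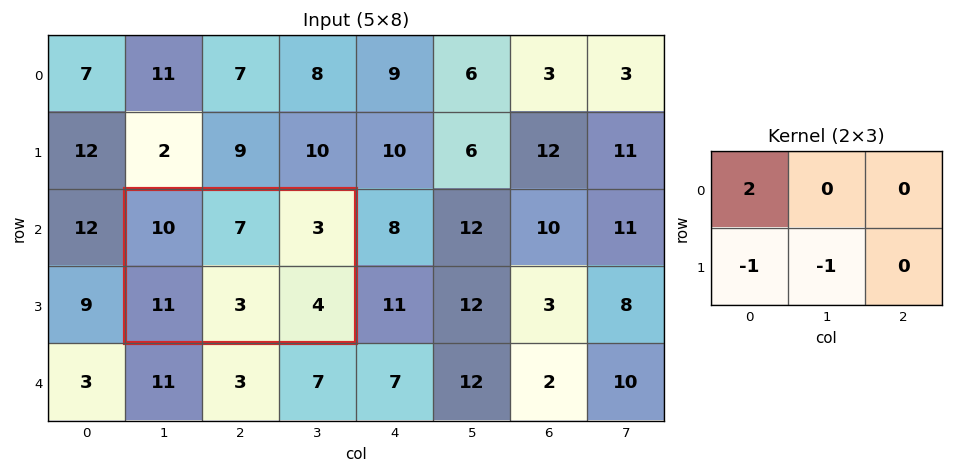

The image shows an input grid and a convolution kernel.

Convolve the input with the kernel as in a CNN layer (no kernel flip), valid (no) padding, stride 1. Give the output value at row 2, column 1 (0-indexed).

6

The receptive field on the input at this output position is [10 7 3 / 11 3 4]. Elementwise product with the kernel and sum: 10·2 + 11·-1 + 3·-1.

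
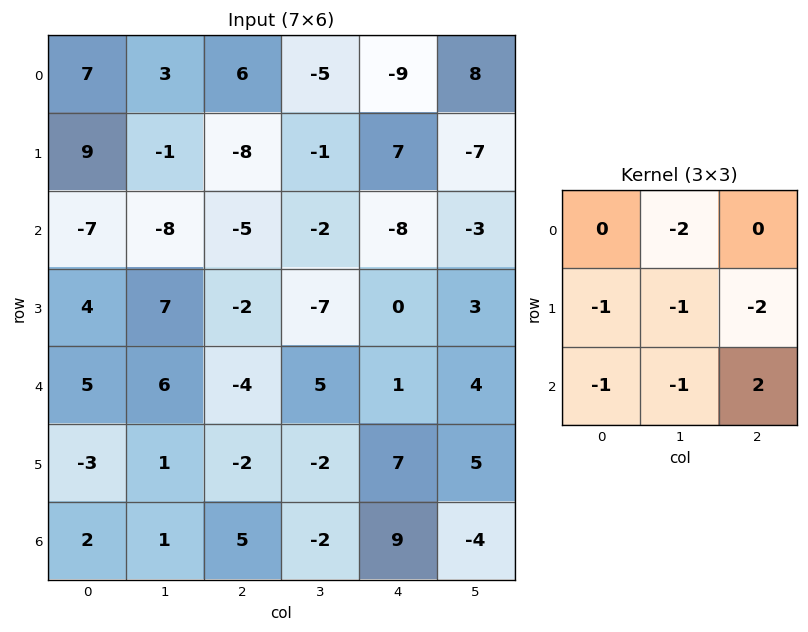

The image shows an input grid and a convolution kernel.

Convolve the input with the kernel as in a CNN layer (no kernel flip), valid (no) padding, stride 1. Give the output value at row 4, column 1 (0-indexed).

3

The receptive field on the input at this output position is [6 -4 5 / 1 -2 -2 / 1 5 -2]. Elementwise product with the kernel and sum: -4·-2 + 1·-1 + -2·-1 + -2·-2 + 1·-1 + 5·-1 + -2·2.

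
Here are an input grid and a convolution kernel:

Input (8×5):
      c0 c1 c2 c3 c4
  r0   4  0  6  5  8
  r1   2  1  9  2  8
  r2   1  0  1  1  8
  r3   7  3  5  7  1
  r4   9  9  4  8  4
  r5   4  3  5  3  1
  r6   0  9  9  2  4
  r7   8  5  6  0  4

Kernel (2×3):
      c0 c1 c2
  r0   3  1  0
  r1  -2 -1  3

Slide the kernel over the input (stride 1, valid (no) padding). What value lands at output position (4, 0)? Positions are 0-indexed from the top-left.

The receptive field on the input at this output position is [9 9 4 / 4 3 5]. Elementwise product with the kernel and sum: 9·3 + 9·1 + 4·-2 + 3·-1 + 5·3.

40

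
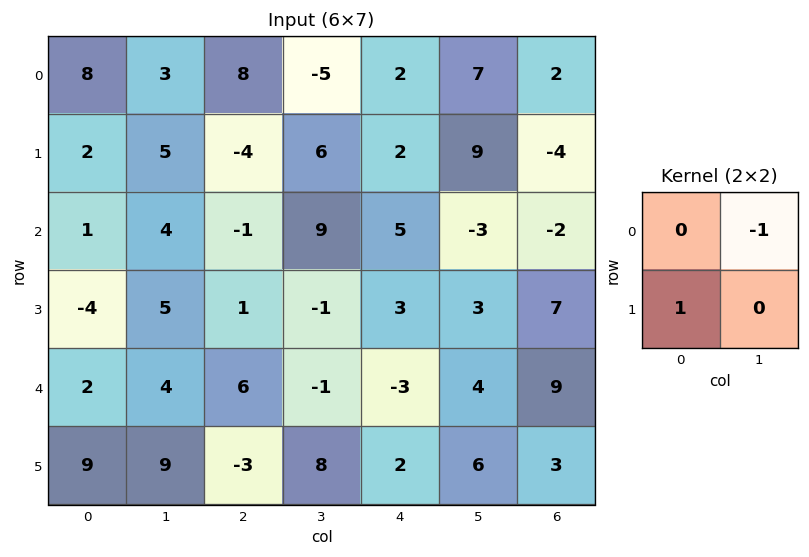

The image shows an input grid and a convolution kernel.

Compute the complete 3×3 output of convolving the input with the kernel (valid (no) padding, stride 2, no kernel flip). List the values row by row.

-1 1 -5
-8 -8 6
5 -2 -2

Output[0,0]: The receptive field on the input at this output position is [8 3 / 2 5]. Elementwise product with the kernel and sum: 3·-1 + 2·1.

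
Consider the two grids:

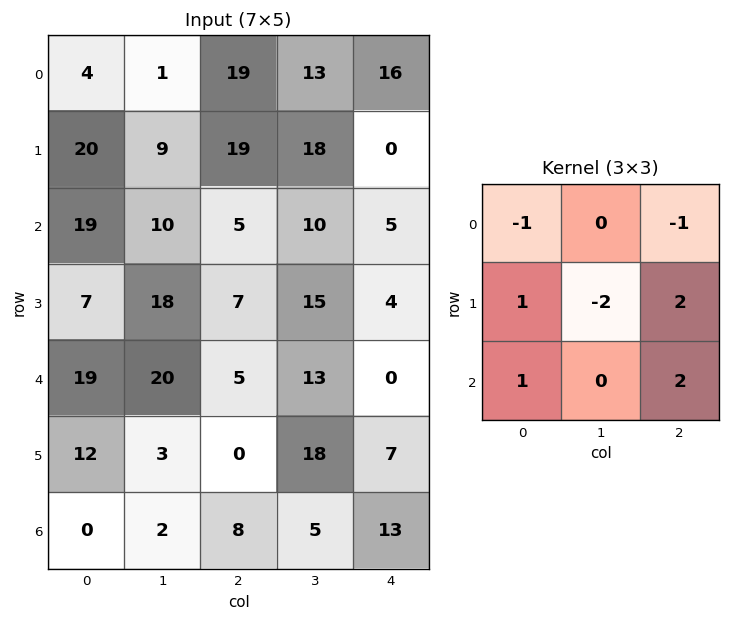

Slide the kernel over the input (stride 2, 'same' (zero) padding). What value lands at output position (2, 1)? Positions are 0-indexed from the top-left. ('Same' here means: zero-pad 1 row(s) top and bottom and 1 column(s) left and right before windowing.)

42

The receptive field on the zero-padded input at this output position is [18 7 15 / 20 5 13 / 3 0 18]. Elementwise product with the kernel and sum: 18·-1 + 15·-1 + 20·1 + 5·-2 + 13·2 + 3·1 + 18·2.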